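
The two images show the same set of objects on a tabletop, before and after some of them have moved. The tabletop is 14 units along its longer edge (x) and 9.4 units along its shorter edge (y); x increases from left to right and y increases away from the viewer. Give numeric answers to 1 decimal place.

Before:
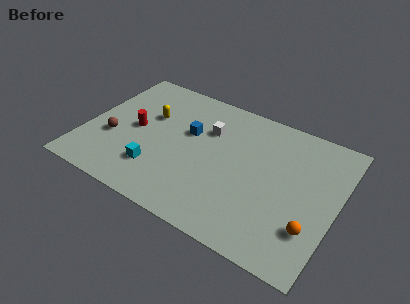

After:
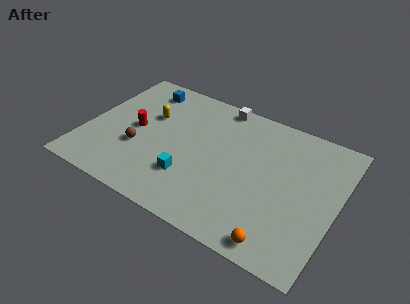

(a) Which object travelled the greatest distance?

the blue cube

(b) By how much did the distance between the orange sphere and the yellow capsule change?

-0.7

Before: roughly 10.2 units apart; after: 9.5. That's 0.7 units closer together.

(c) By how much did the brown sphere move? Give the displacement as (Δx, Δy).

(1.5, -0.1)

The brown sphere was at about (1.6, 3.5) and moved to about (3.1, 3.4).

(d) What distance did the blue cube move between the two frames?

3.7

From (5.6, 5.8) to (2.6, 7.9), the blue cube covered √(3.0² + 2.1²) ≈ 3.7 units.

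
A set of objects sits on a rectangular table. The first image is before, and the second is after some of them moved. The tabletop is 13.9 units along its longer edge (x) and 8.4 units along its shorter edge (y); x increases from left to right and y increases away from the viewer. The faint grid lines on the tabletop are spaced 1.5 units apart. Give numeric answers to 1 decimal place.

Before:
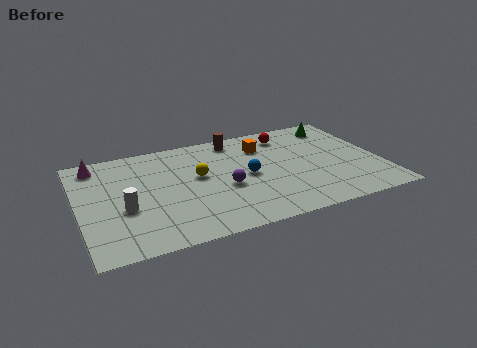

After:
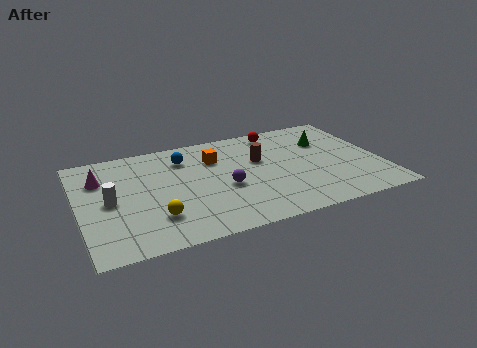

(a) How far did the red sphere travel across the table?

0.6

The red sphere moved from about (9.9, 6.9) to (9.5, 7.3), a distance of √(0.4² + 0.4²) ≈ 0.6.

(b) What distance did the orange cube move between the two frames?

2.3

The orange cube was near (8.7, 6.3) before and (6.4, 6.0) after, so it travelled √(2.3² + 0.3²) ≈ 2.3 units.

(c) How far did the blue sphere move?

3.6

The blue sphere was near (7.7, 4.1) before and (5.0, 6.5) after, so it travelled √(2.7² + 2.4²) ≈ 3.6 units.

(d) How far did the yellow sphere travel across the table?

3.4

The yellow sphere was near (5.5, 4.8) before and (3.3, 2.2) after, so it travelled √(2.2² + 2.6²) ≈ 3.4 units.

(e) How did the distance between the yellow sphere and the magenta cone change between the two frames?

-0.7

The distance was about 5.1 in the first image and 4.4 in the second, so they moved 0.7 units closer together.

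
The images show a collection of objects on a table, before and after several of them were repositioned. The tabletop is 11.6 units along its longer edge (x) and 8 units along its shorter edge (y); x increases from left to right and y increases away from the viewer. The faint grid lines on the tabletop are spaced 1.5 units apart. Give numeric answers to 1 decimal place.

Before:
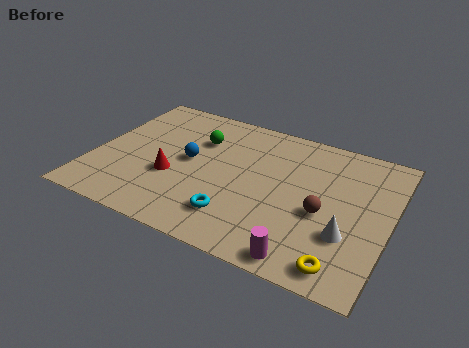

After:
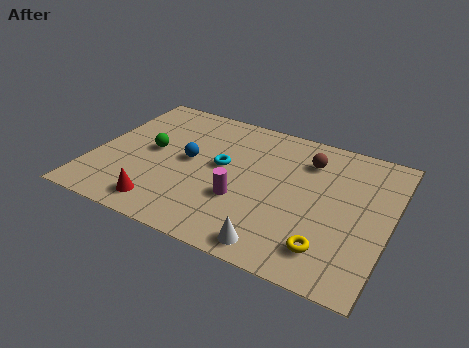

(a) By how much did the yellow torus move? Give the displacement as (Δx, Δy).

(-0.6, 0.6)

From the two frames, the yellow torus sits at roughly (10.1, 1.0) before and (9.5, 1.6) after.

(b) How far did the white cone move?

3.0

The white cone moved from about (10.1, 2.6) to (7.6, 0.9), a distance of √(2.5² + 1.7²) ≈ 3.0.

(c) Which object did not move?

the blue sphere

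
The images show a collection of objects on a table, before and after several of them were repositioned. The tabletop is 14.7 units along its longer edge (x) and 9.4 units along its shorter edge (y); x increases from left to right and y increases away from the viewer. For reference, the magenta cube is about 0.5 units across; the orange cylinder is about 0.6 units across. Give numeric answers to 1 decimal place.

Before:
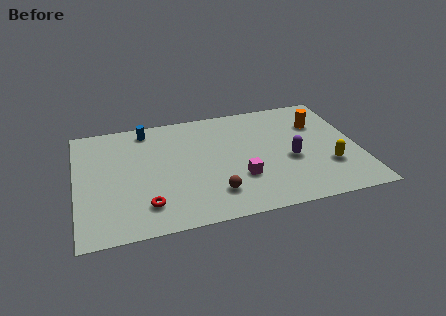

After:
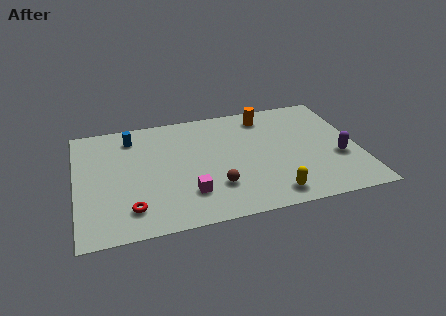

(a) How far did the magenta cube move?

2.8

The magenta cube was near (8.4, 3.0) before and (5.7, 2.4) after, so it travelled √(2.7² + 0.6²) ≈ 2.8 units.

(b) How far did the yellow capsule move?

3.5

The yellow capsule moved from about (13.0, 2.9) to (9.9, 1.3), a distance of √(3.1² + 1.6²) ≈ 3.5.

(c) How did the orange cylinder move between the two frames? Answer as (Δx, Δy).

(-2.7, 1.3)

From the two frames, the orange cylinder sits at roughly (12.8, 6.6) before and (10.1, 7.9) after.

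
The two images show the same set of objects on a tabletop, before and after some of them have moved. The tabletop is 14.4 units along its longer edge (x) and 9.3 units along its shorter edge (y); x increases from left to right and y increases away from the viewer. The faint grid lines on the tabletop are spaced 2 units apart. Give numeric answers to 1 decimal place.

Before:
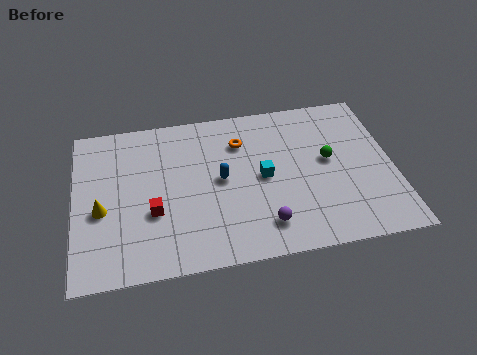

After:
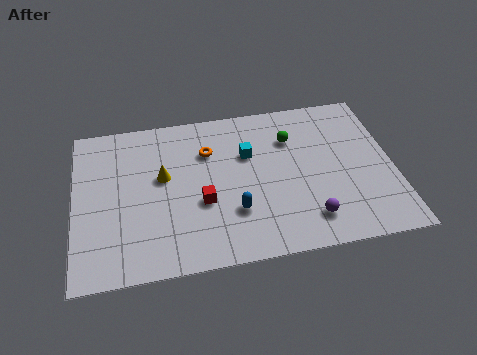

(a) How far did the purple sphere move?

2.0

The purple sphere was near (8.4, 1.8) before and (10.4, 1.8) after, so it travelled √(2.0² + 0.0²) ≈ 2.0 units.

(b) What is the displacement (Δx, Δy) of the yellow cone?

(2.8, 1.5)

The yellow cone started near (1.2, 3.9) and ended near (4.0, 5.4).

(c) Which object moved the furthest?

the yellow cone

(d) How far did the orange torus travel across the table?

1.5

The orange torus was near (7.6, 6.9) before and (6.1, 6.6) after, so it travelled √(1.5² + 0.3²) ≈ 1.5 units.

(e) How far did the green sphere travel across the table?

2.3

The green sphere was near (11.5, 5.1) before and (9.9, 6.7) after, so it travelled √(1.6² + 1.6²) ≈ 2.3 units.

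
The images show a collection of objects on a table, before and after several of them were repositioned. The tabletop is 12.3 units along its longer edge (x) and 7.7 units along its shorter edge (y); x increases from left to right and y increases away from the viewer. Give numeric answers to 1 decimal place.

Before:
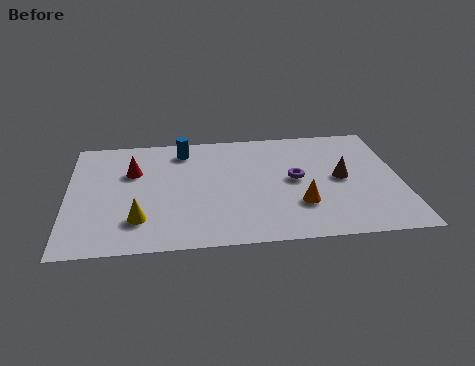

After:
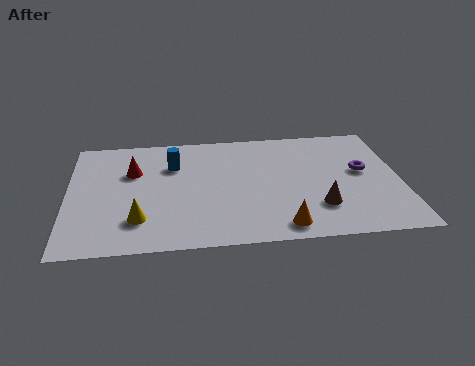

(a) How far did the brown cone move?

2.0

The brown cone moved from about (10.1, 3.9) to (9.2, 2.1), a distance of √(0.9² + 1.8²) ≈ 2.0.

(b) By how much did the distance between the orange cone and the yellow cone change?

-0.6

Before: roughly 5.9 units apart; after: 5.3. That's 0.6 units closer together.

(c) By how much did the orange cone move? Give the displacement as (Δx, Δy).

(-0.7, -1.3)

The orange cone started near (8.5, 2.3) and ended near (7.8, 1.0).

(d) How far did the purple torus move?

2.5

The purple torus moved from about (8.4, 4.0) to (10.9, 4.3), a distance of √(2.5² + 0.3²) ≈ 2.5.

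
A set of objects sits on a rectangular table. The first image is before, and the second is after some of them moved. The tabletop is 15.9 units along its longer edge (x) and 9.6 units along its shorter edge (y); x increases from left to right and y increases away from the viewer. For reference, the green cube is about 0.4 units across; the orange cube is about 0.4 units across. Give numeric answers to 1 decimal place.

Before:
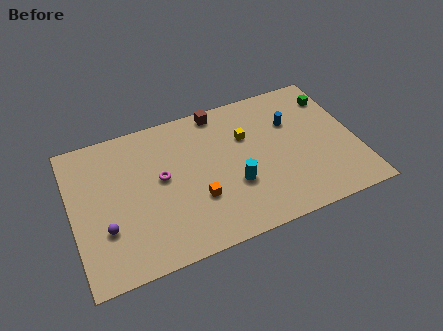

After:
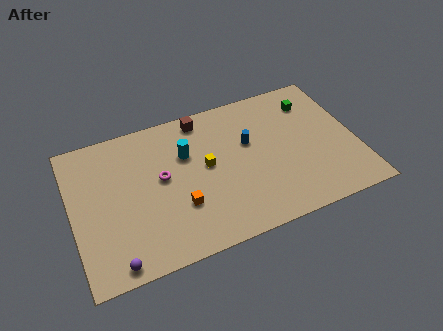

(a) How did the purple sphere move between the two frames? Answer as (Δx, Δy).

(0.3, -2.2)

From the two frames, the purple sphere sits at roughly (1.7, 3.1) before and (2.0, 0.9) after.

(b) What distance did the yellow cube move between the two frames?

2.7

From (9.9, 6.4) to (7.5, 5.2), the yellow cube covered √(2.4² + 1.2²) ≈ 2.7 units.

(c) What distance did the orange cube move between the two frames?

1.0

The orange cube moved from about (6.8, 3.2) to (5.8, 3.1), a distance of √(1.0² + 0.1²) ≈ 1.0.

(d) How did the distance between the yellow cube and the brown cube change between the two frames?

+0.7

They were about 2.6 units apart before and 3.3 after — 0.7 units further apart.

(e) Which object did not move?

the magenta torus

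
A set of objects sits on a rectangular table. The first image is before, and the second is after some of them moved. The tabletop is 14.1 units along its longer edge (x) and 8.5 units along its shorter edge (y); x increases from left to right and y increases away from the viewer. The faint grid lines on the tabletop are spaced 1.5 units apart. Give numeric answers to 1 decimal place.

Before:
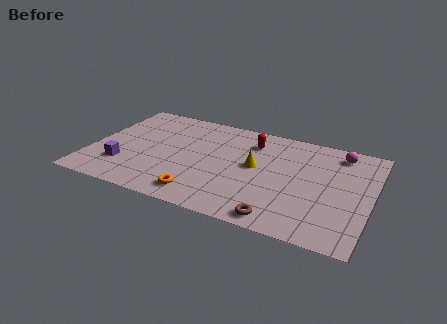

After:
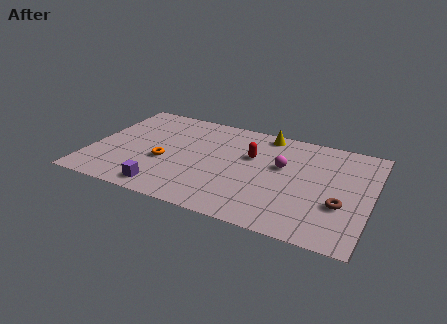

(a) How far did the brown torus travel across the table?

3.5

The brown torus was near (9.9, 0.9) before and (12.7, 3.0) after, so it travelled √(2.8² + 2.1²) ≈ 3.5 units.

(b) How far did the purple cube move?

2.6

The purple cube was near (1.8, 2.3) before and (4.1, 1.1) after, so it travelled √(2.3² + 1.2²) ≈ 2.6 units.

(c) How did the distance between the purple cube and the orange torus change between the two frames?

-1.9

The distance was about 4.2 in the first image and 2.3 in the second, so they moved 1.9 units closer together.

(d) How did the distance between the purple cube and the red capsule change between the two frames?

-1.7

Before: roughly 7.5 units apart; after: 5.8. That's 1.7 units closer together.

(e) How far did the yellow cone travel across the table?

3.0

From (8.3, 4.6) to (8.5, 7.6), the yellow cone covered √(0.2² + 3.0²) ≈ 3.0 units.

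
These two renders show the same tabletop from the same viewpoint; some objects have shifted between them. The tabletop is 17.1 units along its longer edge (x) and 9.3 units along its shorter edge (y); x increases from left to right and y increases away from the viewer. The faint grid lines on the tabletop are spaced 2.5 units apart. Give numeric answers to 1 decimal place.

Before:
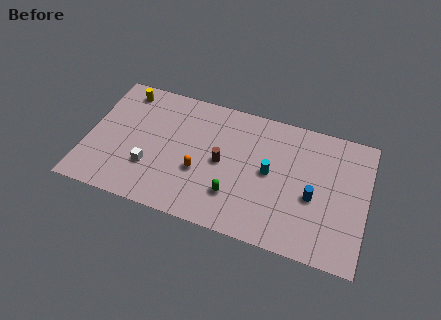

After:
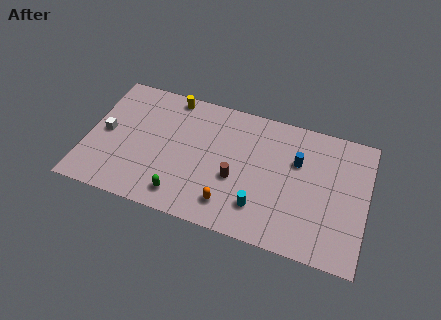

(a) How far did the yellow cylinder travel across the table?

2.9

From (1.9, 8.0) to (4.8, 8.4), the yellow cylinder covered √(2.9² + 0.4²) ≈ 2.9 units.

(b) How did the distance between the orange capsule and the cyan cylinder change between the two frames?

-2.6

They were about 4.4 units apart before and 1.8 after — 2.6 units closer together.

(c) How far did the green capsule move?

3.3

The green capsule was near (9.2, 2.5) before and (6.1, 1.5) after, so it travelled √(3.1² + 1.0²) ≈ 3.3 units.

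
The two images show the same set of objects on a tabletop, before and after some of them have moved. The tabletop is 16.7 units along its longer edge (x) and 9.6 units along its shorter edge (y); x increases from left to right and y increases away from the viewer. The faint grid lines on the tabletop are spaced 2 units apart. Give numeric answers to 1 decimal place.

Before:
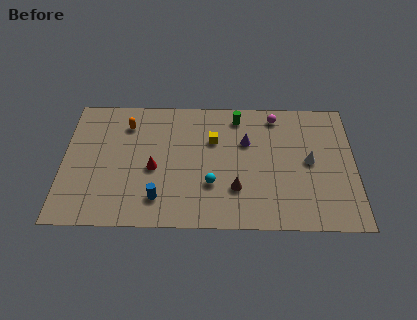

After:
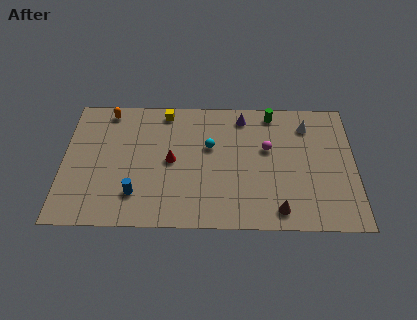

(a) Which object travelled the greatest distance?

the yellow cube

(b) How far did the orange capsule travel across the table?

1.5

From (3.6, 7.5) to (2.5, 8.5), the orange capsule covered √(1.1² + 1.0²) ≈ 1.5 units.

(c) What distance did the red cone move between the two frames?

1.2

From (5.2, 4.2) to (6.2, 4.8), the red cone covered √(1.0² + 0.6²) ≈ 1.2 units.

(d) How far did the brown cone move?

2.8

From (9.9, 2.8) to (12.3, 1.3), the brown cone covered √(2.4² + 1.5²) ≈ 2.8 units.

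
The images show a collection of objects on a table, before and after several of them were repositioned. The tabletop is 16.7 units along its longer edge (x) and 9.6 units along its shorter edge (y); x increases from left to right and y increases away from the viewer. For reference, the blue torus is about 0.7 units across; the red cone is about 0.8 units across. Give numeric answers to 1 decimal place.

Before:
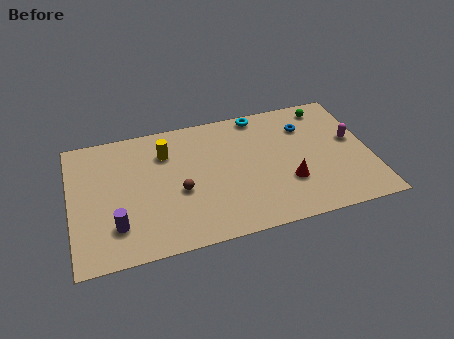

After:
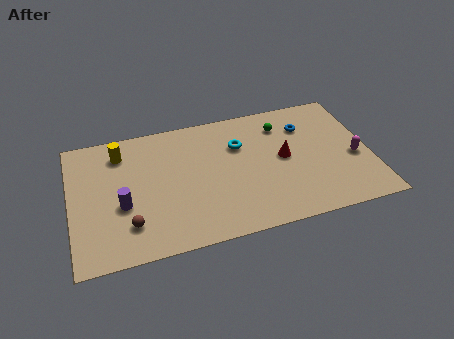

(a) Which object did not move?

the blue torus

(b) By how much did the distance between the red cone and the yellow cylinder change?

+1.7

The distance was about 7.7 in the first image and 9.4 in the second, so they moved 1.7 units further apart.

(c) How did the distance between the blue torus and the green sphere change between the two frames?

-0.4

Before: roughly 1.8 units apart; after: 1.4. That's 0.4 units closer together.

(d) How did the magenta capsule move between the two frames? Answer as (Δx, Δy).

(0.0, -1.4)

The magenta capsule started near (15.8, 5.4) and ended near (15.8, 4.0).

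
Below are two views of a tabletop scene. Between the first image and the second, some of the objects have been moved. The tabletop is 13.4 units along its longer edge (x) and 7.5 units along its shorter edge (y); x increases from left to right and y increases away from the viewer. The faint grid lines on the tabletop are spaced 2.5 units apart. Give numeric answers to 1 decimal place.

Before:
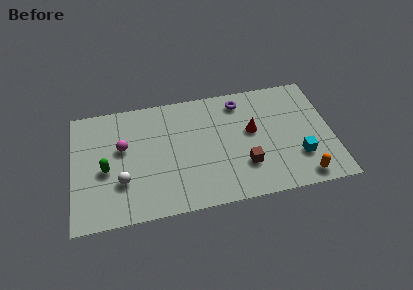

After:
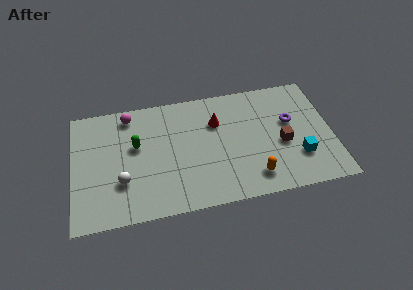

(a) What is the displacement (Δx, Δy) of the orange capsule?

(-2.5, 0.5)

The orange capsule was at about (11.7, 0.9) and moved to about (9.2, 1.4).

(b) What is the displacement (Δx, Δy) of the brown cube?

(2.0, 1.0)

The brown cube started near (8.8, 2.2) and ended near (10.8, 3.2).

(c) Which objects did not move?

the cyan cube and the white sphere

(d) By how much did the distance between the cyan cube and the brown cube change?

-1.5

They were about 2.8 units apart before and 1.3 after — 1.5 units closer together.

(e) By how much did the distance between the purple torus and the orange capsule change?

-2.4

The distance was about 6.1 in the first image and 3.7 in the second, so they moved 2.4 units closer together.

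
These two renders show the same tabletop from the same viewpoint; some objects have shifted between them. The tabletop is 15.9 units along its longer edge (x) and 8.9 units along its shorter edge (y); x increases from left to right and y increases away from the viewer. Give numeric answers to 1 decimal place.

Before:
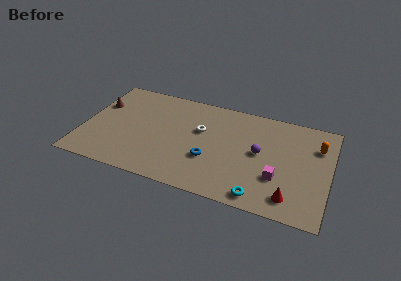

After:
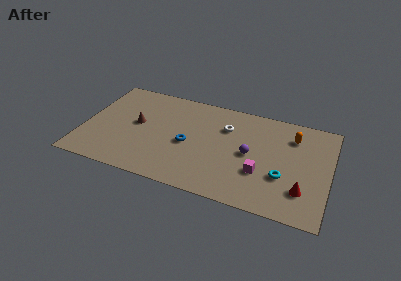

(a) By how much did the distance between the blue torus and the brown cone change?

-4.5

They were about 8.0 units apart before and 3.5 after — 4.5 units closer together.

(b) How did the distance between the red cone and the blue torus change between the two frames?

+2.2

They were about 5.5 units apart before and 7.7 after — 2.2 units further apart.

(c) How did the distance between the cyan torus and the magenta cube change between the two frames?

-0.7

They were about 2.1 units apart before and 1.4 after — 0.7 units closer together.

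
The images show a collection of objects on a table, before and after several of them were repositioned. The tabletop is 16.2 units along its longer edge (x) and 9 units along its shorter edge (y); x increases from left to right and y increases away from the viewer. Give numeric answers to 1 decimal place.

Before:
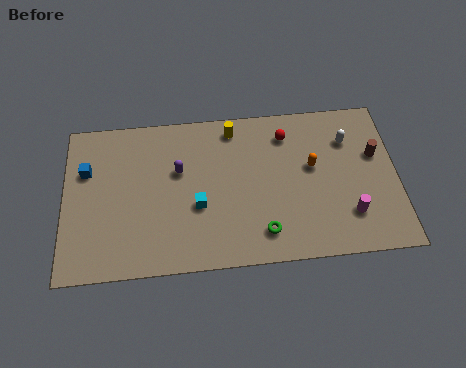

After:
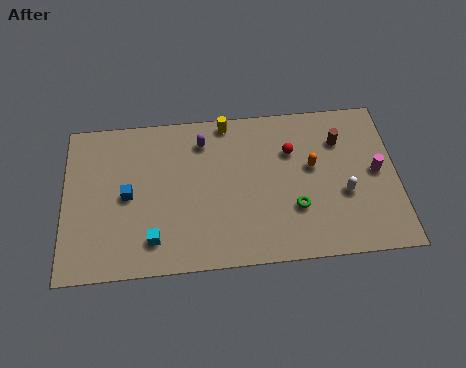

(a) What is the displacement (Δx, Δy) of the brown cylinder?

(-1.7, 1.0)

From the two frames, the brown cylinder sits at roughly (15.2, 5.6) before and (13.5, 6.6) after.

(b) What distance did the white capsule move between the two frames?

3.1

The white capsule moved from about (13.9, 6.6) to (13.6, 3.5), a distance of √(0.3² + 3.1²) ≈ 3.1.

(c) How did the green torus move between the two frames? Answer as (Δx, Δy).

(1.6, 1.2)

The green torus was at about (9.6, 1.7) and moved to about (11.2, 2.9).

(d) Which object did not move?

the orange capsule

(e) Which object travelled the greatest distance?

the white capsule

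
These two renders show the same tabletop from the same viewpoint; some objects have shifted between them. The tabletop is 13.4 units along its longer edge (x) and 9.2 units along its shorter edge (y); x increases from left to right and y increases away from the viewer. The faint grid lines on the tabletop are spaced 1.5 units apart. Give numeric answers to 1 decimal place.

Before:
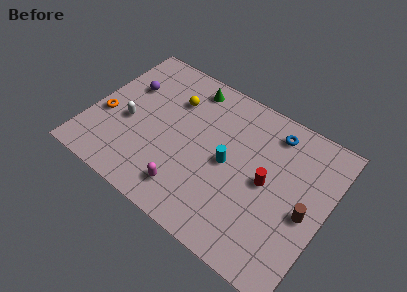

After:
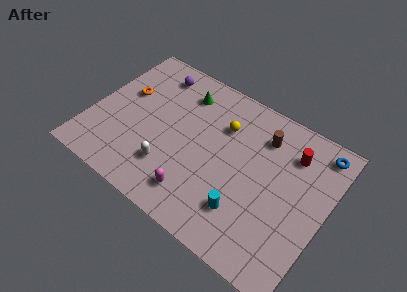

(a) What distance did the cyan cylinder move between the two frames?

2.6

The cyan cylinder moved from about (7.9, 4.5) to (9.3, 2.3), a distance of √(1.4² + 2.2²) ≈ 2.6.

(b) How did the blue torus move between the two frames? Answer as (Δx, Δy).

(2.6, 0.3)

The blue torus was at about (9.9, 7.7) and moved to about (12.5, 8.0).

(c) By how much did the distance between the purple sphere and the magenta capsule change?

+0.8

They were about 6.2 units apart before and 7.0 after — 0.8 units further apart.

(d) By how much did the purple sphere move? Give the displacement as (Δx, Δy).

(1.2, 1.6)

The purple sphere was at about (1.7, 6.1) and moved to about (2.9, 7.7).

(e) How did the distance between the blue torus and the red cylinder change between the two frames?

-1.4

The distance was about 3.1 in the first image and 1.7 in the second, so they moved 1.4 units closer together.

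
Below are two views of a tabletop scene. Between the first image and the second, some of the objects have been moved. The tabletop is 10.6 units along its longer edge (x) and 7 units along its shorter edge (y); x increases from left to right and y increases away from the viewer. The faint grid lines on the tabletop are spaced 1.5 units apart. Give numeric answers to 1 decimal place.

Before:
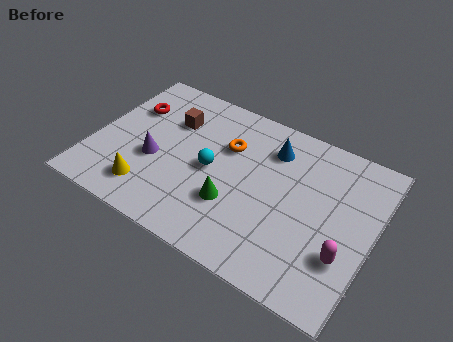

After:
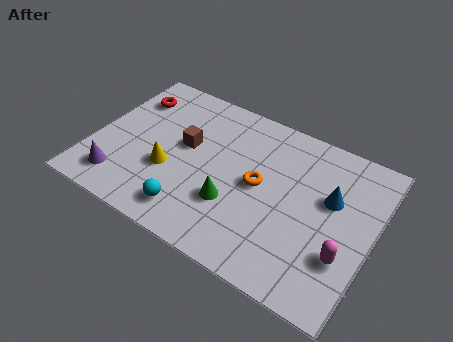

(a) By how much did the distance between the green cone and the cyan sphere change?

+0.3

Before: roughly 1.5 units apart; after: 1.8. That's 0.3 units further apart.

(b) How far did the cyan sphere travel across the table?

2.2

From (4.5, 3.4) to (4.1, 1.2), the cyan sphere covered √(0.4² + 2.2²) ≈ 2.2 units.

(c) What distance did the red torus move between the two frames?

0.5

From (1.1, 4.8) to (1.0, 5.3), the red torus covered √(0.1² + 0.5²) ≈ 0.5 units.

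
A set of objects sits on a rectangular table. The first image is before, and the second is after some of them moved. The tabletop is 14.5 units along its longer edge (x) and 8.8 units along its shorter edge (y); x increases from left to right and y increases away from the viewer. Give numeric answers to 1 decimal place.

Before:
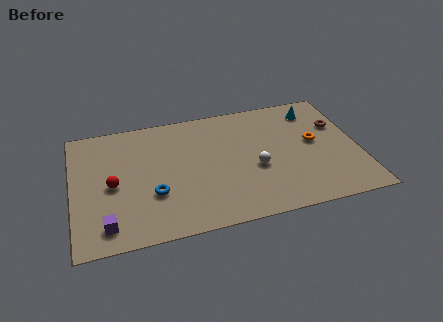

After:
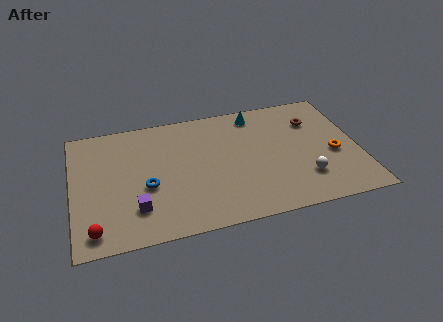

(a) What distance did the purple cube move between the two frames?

1.7

From (1.6, 1.4) to (3.1, 2.2), the purple cube covered √(1.5² + 0.8²) ≈ 1.7 units.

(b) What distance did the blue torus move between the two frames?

0.7

The blue torus was near (4.0, 3.0) before and (3.7, 3.6) after, so it travelled √(0.3² + 0.6²) ≈ 0.7 units.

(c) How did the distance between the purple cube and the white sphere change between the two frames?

+0.6

The distance was about 7.9 in the first image and 8.5 in the second, so they moved 0.6 units further apart.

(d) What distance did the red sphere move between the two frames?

3.1

The red sphere moved from about (2.0, 4.1) to (1.0, 1.2), a distance of √(1.0² + 2.9²) ≈ 3.1.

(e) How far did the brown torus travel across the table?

1.3

The brown torus was near (13.6, 5.8) before and (12.4, 6.4) after, so it travelled √(1.2² + 0.6²) ≈ 1.3 units.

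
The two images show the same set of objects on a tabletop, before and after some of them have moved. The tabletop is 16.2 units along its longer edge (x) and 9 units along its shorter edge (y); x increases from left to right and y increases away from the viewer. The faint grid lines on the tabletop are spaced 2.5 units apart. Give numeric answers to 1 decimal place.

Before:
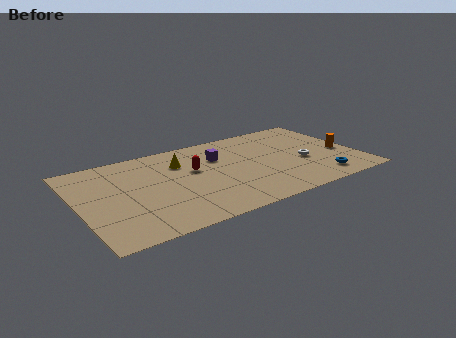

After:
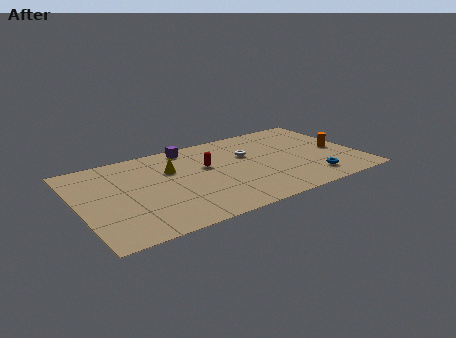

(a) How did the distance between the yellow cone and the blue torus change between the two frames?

-0.3

Before: roughly 9.0 units apart; after: 8.7. That's 0.3 units closer together.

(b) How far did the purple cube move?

2.3

The purple cube moved from about (8.3, 6.2) to (6.8, 8.0), a distance of √(1.5² + 1.8²) ≈ 2.3.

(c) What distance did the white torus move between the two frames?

3.7

From (13.0, 3.7) to (10.0, 5.8), the white torus covered √(3.0² + 2.1²) ≈ 3.7 units.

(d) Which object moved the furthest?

the white torus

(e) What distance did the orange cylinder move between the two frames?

0.5

The orange cylinder moved from about (15.4, 3.8) to (15.1, 4.2), a distance of √(0.3² + 0.4²) ≈ 0.5.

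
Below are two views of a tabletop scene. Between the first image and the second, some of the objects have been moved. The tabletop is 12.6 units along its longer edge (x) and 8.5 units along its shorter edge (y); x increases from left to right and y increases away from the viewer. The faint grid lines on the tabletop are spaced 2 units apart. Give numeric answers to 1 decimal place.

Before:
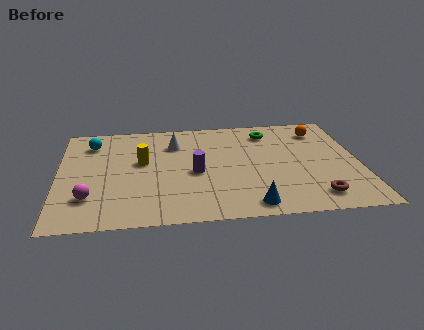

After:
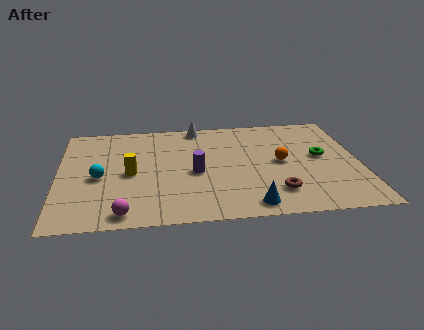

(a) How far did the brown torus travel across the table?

1.7

The brown torus was near (10.6, 1.4) before and (9.0, 1.9) after, so it travelled √(1.6² + 0.5²) ≈ 1.7 units.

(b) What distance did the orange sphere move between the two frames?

3.1

From (11.1, 6.8) to (9.3, 4.3), the orange sphere covered √(1.8² + 2.5²) ≈ 3.1 units.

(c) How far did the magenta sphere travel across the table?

1.9

The magenta sphere was near (1.3, 2.2) before and (2.7, 0.9) after, so it travelled √(1.4² + 1.3²) ≈ 1.9 units.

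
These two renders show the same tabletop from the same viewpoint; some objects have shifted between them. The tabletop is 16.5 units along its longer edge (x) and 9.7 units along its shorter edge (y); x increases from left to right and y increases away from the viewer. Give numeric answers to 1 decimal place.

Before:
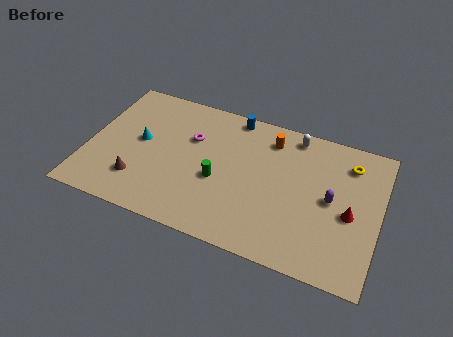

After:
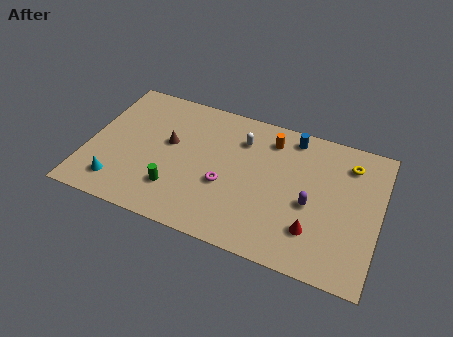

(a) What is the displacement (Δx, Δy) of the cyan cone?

(-0.9, -3.4)

The cyan cone started near (2.9, 5.2) and ended near (2.0, 1.8).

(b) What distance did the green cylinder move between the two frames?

2.7

The green cylinder was near (7.5, 4.0) before and (5.2, 2.5) after, so it travelled √(2.3² + 1.5²) ≈ 2.7 units.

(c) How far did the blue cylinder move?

3.4

From (7.9, 8.8) to (11.3, 8.5), the blue cylinder covered √(3.4² + 0.3²) ≈ 3.4 units.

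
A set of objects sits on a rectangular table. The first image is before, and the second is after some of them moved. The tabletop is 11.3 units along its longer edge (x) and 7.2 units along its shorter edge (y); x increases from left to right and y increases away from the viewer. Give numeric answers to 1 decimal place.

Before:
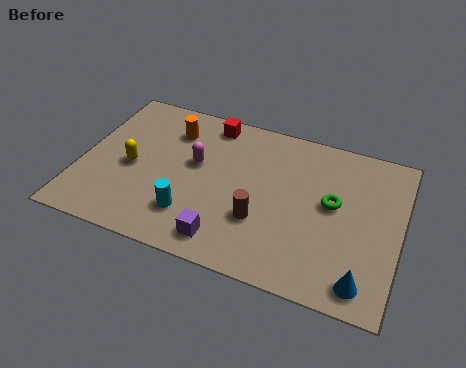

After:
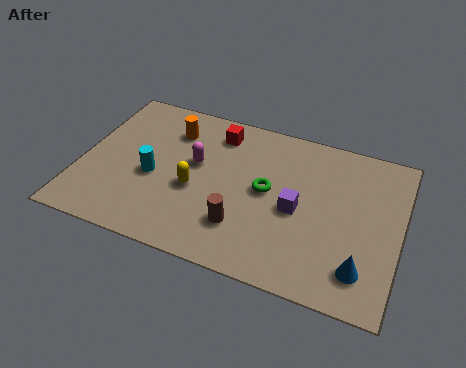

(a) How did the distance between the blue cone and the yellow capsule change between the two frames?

-2.5

The distance was about 8.7 in the first image and 6.2 in the second, so they moved 2.5 units closer together.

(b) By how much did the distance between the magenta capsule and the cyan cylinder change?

-0.6

The distance was about 2.4 in the first image and 1.8 in the second, so they moved 0.6 units closer together.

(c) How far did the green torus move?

2.3

The green torus moved from about (8.9, 4.0) to (6.6, 3.8), a distance of √(2.3² + 0.2²) ≈ 2.3.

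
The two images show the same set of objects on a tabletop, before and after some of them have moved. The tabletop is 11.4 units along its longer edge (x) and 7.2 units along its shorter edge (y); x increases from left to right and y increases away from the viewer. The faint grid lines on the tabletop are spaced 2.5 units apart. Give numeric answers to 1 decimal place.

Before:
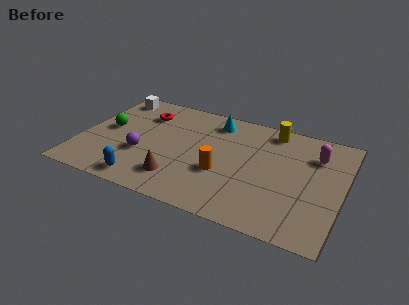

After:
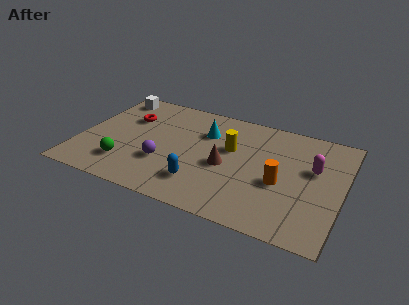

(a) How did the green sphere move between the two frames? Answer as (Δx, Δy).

(1.1, -2.1)

The green sphere started near (1.1, 3.8) and ended near (2.2, 1.7).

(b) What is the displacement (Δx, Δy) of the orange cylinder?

(2.5, 0.3)

The orange cylinder started near (6.3, 2.7) and ended near (8.8, 3.0).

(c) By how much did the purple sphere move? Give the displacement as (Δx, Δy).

(1.0, -0.2)

The purple sphere started near (2.8, 2.6) and ended near (3.8, 2.4).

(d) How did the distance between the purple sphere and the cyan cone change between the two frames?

-1.3

The distance was about 4.4 in the first image and 3.1 in the second, so they moved 1.3 units closer together.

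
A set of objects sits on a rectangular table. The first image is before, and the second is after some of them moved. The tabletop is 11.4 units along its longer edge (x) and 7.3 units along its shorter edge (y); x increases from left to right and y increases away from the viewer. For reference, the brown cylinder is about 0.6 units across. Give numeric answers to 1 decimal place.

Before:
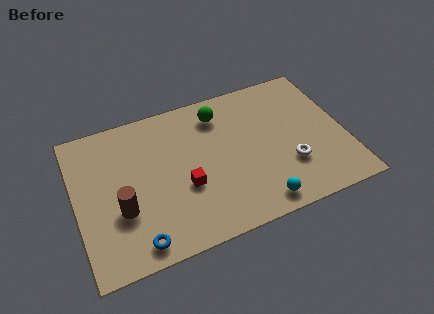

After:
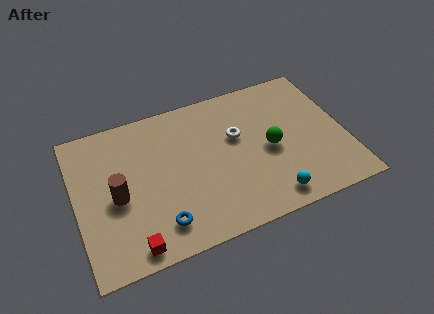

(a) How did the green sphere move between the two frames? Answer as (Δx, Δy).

(1.9, -2.5)

The green sphere was at about (6.3, 5.9) and moved to about (8.2, 3.4).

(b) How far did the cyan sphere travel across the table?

0.5

From (7.4, 0.9) to (7.9, 1.0), the cyan sphere covered √(0.5² + 0.1²) ≈ 0.5 units.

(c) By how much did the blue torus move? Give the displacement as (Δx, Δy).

(1.0, 0.5)

From the two frames, the blue torus sits at roughly (2.3, 0.9) before and (3.3, 1.4) after.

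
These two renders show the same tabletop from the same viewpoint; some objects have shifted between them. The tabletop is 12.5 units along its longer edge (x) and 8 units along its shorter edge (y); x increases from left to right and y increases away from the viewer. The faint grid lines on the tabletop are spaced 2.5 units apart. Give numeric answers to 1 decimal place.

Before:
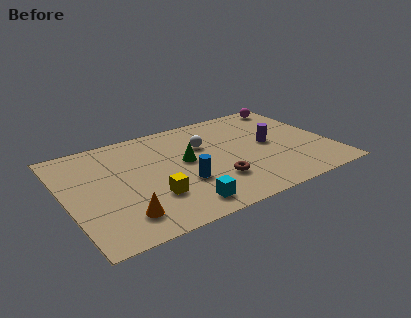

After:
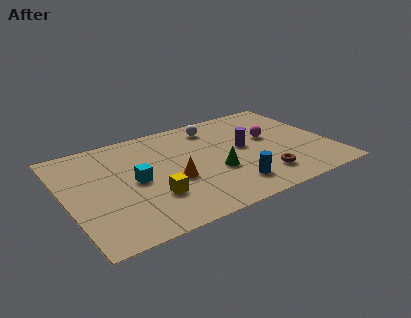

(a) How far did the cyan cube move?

3.2

From (5.0, 1.2) to (3.2, 3.9), the cyan cube covered √(1.8² + 2.7²) ≈ 3.2 units.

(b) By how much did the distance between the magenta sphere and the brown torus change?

-3.6

They were about 6.6 units apart before and 3.0 after — 3.6 units closer together.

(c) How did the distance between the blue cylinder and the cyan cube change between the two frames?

+3.2

Before: roughly 1.6 units apart; after: 4.8. That's 3.2 units further apart.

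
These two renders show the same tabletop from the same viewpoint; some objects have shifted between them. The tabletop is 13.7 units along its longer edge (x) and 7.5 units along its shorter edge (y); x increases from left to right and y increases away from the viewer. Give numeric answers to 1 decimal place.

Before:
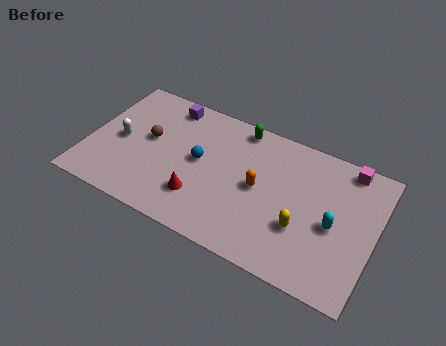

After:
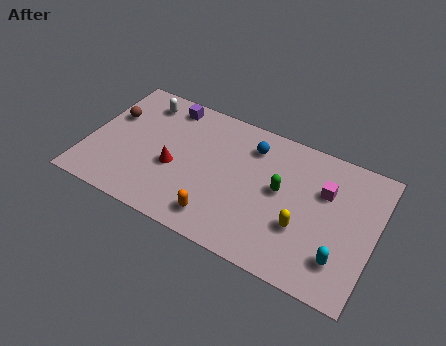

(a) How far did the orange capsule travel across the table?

3.0

The orange capsule was near (8.2, 3.8) before and (6.6, 1.3) after, so it travelled √(1.6² + 2.5²) ≈ 3.0 units.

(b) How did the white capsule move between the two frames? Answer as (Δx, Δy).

(0.7, 2.6)

From the two frames, the white capsule sits at roughly (1.5, 3.6) before and (2.2, 6.2) after.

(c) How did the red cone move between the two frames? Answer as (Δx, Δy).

(-1.4, 1.1)

From the two frames, the red cone sits at roughly (5.6, 2.0) before and (4.2, 3.1) after.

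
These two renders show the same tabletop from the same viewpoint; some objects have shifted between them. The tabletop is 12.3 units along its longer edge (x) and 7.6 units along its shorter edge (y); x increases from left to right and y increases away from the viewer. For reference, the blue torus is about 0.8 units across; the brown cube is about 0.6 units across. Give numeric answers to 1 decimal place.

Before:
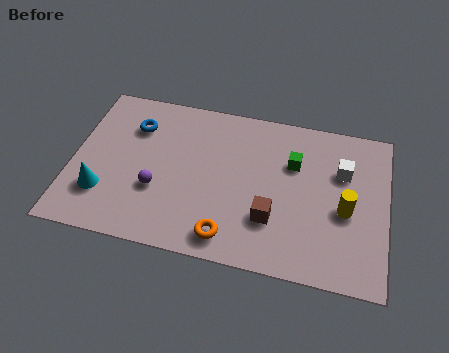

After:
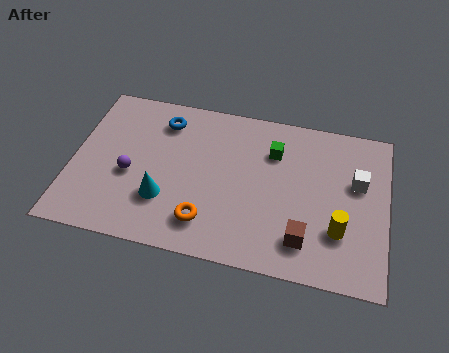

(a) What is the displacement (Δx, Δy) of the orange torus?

(-0.9, 0.5)

The orange torus started near (6.3, 1.1) and ended near (5.4, 1.6).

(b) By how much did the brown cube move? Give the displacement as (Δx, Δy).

(1.3, -0.7)

The brown cube started near (7.9, 2.3) and ended near (9.2, 1.6).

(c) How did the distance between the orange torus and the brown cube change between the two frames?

+1.8

They were about 2.0 units apart before and 3.8 after — 1.8 units further apart.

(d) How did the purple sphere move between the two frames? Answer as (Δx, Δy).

(-1.1, 0.5)

The purple sphere was at about (3.4, 2.7) and moved to about (2.3, 3.2).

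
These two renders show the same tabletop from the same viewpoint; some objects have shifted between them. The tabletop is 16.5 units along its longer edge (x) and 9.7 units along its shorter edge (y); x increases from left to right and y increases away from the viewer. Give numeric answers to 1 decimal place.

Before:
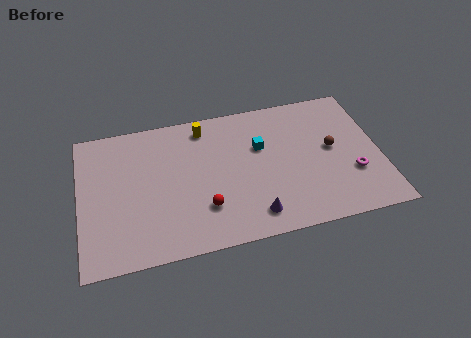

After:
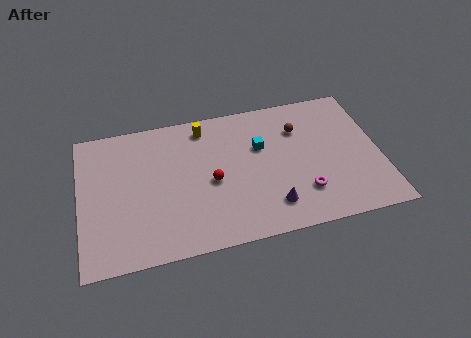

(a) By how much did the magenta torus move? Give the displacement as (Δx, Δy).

(-2.8, -0.7)

The magenta torus was at about (14.9, 3.2) and moved to about (12.1, 2.5).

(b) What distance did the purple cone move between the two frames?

1.1

The purple cone moved from about (9.3, 1.6) to (10.3, 2.0), a distance of √(1.0² + 0.4²) ≈ 1.1.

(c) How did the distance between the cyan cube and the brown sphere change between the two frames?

-1.7

Before: roughly 4.0 units apart; after: 2.3. That's 1.7 units closer together.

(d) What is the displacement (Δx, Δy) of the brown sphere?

(-1.7, 1.8)

From the two frames, the brown sphere sits at roughly (13.9, 5.2) before and (12.2, 7.0) after.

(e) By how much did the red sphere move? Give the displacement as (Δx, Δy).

(0.5, 1.7)

The red sphere started near (6.7, 2.7) and ended near (7.2, 4.4).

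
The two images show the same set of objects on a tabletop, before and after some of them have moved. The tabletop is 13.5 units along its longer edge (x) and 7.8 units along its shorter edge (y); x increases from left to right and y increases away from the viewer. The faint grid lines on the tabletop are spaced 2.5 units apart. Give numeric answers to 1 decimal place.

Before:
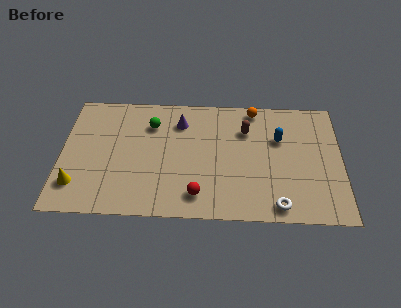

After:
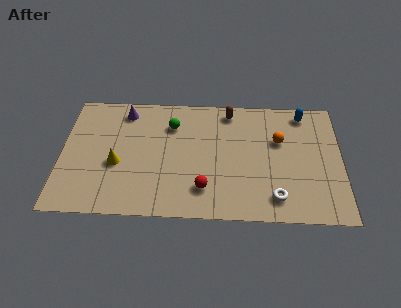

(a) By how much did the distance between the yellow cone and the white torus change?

-1.8

They were about 9.6 units apart before and 7.8 after — 1.8 units closer together.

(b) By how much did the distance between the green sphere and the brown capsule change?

-1.6

Before: roughly 4.6 units apart; after: 3.0. That's 1.6 units closer together.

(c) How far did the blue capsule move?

2.1

The blue capsule was near (10.5, 5.1) before and (11.7, 6.8) after, so it travelled √(1.2² + 1.7²) ≈ 2.1 units.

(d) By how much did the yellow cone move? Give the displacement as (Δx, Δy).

(1.9, 1.4)

The yellow cone was at about (0.8, 1.8) and moved to about (2.7, 3.2).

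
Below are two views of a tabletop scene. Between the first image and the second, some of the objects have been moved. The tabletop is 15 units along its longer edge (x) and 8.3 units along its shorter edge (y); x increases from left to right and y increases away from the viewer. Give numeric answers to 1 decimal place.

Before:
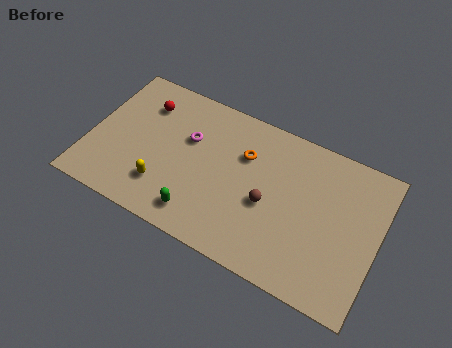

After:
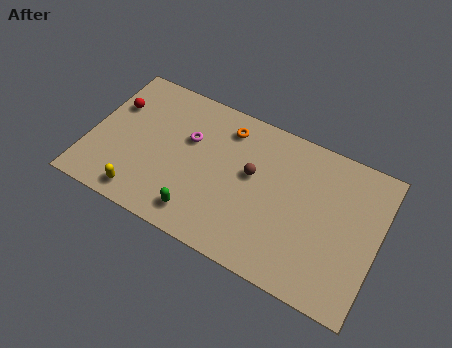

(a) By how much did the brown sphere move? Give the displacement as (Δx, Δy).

(-1.0, 1.2)

The brown sphere started near (9.4, 3.6) and ended near (8.4, 4.8).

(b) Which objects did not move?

the green capsule and the magenta torus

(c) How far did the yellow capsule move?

1.4

The yellow capsule was near (4.1, 2.1) before and (3.1, 1.1) after, so it travelled √(1.0² + 1.0²) ≈ 1.4 units.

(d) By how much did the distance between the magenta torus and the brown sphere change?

-1.3

They were about 4.7 units apart before and 3.4 after — 1.3 units closer together.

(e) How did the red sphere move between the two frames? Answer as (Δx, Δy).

(-1.5, -0.7)

The red sphere started near (2.5, 6.3) and ended near (1.0, 5.6).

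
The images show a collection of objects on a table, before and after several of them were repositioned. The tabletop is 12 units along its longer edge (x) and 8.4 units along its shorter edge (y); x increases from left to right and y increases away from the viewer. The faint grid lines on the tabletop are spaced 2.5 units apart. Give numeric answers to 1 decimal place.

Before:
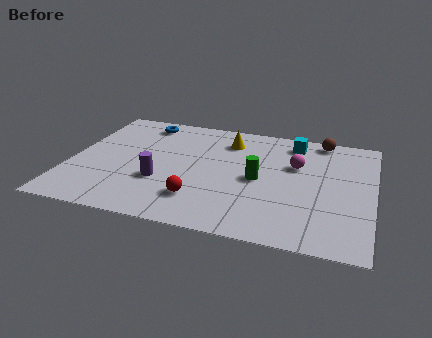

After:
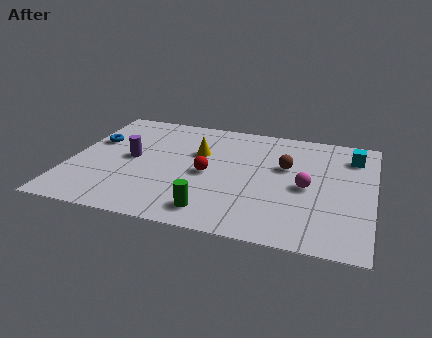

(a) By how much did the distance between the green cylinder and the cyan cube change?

+4.1

They were about 3.3 units apart before and 7.4 after — 4.1 units further apart.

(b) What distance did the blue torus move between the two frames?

2.6

The blue torus was near (2.6, 7.2) before and (0.8, 5.3) after, so it travelled √(1.8² + 1.9²) ≈ 2.6 units.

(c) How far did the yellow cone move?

1.6

From (6.1, 6.6) to (5.0, 5.4), the yellow cone covered √(1.1² + 1.2²) ≈ 1.6 units.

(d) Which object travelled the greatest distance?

the green cylinder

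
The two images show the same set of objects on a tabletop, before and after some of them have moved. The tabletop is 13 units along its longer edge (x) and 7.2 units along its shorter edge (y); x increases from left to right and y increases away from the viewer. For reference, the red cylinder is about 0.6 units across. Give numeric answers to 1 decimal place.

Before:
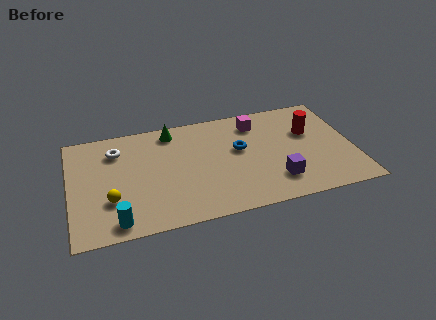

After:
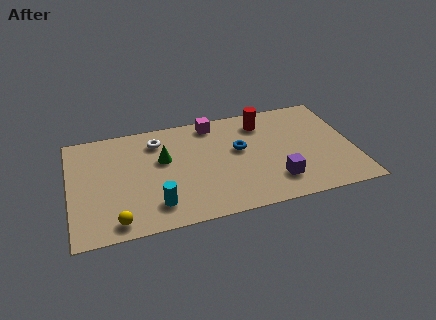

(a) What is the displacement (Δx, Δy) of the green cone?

(-0.5, -1.8)

The green cone started near (4.8, 6.2) and ended near (4.3, 4.4).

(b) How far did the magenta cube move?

2.1

From (8.7, 5.8) to (6.7, 6.3), the magenta cube covered √(2.0² + 0.5²) ≈ 2.1 units.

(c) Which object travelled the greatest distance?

the red cylinder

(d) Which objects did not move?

the blue torus and the purple cube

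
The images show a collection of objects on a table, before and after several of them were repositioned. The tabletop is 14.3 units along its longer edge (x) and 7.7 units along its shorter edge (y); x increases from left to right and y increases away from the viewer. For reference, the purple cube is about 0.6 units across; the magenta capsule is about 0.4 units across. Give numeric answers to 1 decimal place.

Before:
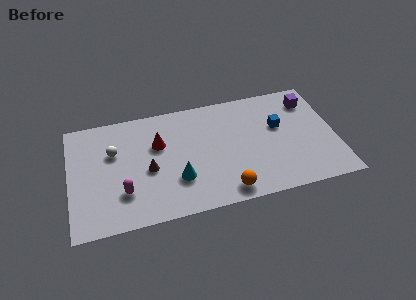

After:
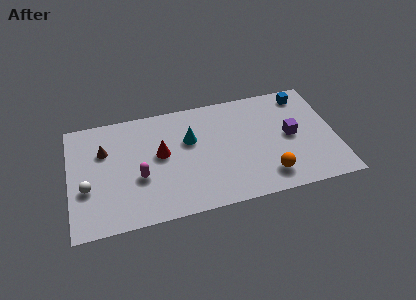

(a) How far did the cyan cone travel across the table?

2.6

The cyan cone was near (5.7, 2.4) before and (6.5, 4.9) after, so it travelled √(0.8² + 2.5²) ≈ 2.6 units.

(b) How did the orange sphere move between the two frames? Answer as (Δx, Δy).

(2.3, 0.5)

The orange sphere was at about (8.2, 1.0) and moved to about (10.5, 1.5).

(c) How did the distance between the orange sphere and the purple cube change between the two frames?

-4.3

They were about 7.1 units apart before and 2.8 after — 4.3 units closer together.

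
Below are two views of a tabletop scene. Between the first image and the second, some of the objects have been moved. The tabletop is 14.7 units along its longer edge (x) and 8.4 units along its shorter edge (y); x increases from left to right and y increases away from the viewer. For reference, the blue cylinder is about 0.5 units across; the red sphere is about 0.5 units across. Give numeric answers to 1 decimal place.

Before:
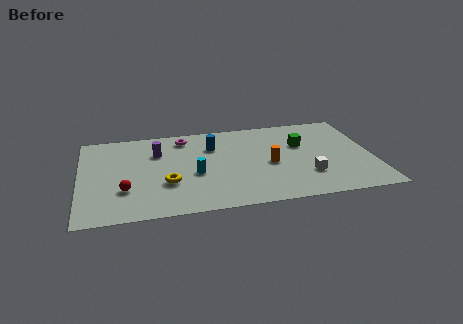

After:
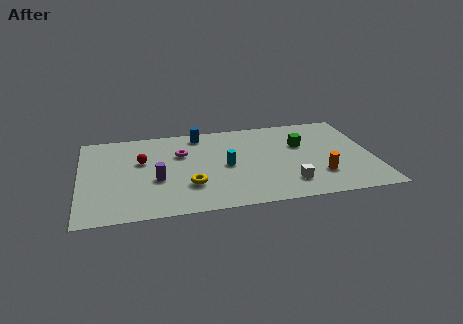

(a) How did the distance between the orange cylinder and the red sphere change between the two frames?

+1.9

They were about 7.4 units apart before and 9.3 after — 1.9 units further apart.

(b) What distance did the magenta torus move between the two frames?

1.5

The magenta torus was near (5.3, 7.1) before and (5.1, 5.6) after, so it travelled √(0.2² + 1.5²) ≈ 1.5 units.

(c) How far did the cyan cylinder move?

1.7

The cyan cylinder moved from about (5.7, 3.5) to (7.3, 4.0), a distance of √(1.6² + 0.5²) ≈ 1.7.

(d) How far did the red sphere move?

2.8

From (2.2, 2.6) to (3.1, 5.2), the red sphere covered √(0.9² + 2.6²) ≈ 2.8 units.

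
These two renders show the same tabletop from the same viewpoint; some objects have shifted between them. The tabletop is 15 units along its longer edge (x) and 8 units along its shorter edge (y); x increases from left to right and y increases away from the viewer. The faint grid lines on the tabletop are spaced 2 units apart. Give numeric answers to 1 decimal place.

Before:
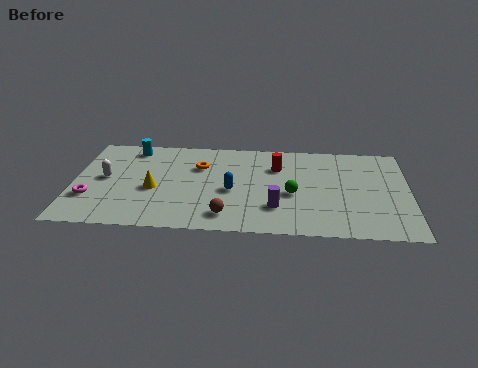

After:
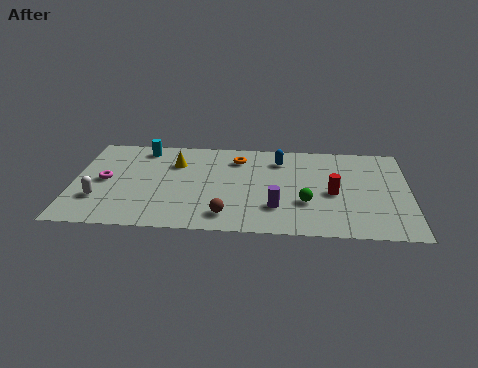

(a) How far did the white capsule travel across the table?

1.8

From (1.4, 4.2) to (1.2, 2.4), the white capsule covered √(0.2² + 1.8²) ≈ 1.8 units.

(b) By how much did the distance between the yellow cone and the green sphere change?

+0.4

They were about 6.2 units apart before and 6.6 after — 0.4 units further apart.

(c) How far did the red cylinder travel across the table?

3.3

The red cylinder was near (9.1, 5.7) before and (11.6, 3.6) after, so it travelled √(2.5² + 2.1²) ≈ 3.3 units.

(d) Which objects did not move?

the brown sphere and the purple cylinder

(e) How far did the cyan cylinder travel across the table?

0.5

From (2.5, 6.9) to (3.0, 6.9), the cyan cylinder covered √(0.5² + 0.0²) ≈ 0.5 units.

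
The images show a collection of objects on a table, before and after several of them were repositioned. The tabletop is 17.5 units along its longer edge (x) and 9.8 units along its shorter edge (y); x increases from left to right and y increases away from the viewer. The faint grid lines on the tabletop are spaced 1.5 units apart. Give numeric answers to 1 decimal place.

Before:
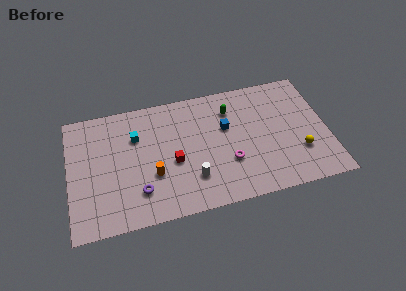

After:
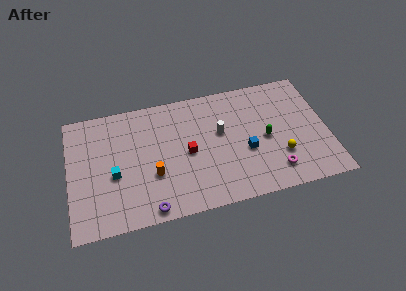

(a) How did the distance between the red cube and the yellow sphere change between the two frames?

-2.2

They were about 8.6 units apart before and 6.4 after — 2.2 units closer together.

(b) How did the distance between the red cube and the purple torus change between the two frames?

+1.7

Before: roughly 3.0 units apart; after: 4.7. That's 1.7 units further apart.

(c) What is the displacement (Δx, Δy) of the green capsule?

(2.2, -2.9)

The green capsule started near (11.1, 7.5) and ended near (13.3, 4.6).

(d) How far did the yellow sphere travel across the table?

1.3

The yellow sphere moved from about (15.5, 3.0) to (14.2, 3.0), a distance of √(1.3² + 0.0²) ≈ 1.3.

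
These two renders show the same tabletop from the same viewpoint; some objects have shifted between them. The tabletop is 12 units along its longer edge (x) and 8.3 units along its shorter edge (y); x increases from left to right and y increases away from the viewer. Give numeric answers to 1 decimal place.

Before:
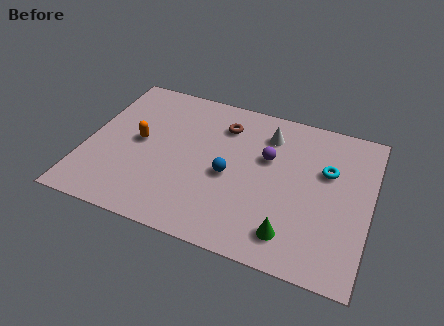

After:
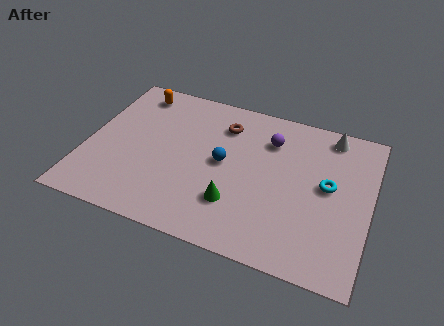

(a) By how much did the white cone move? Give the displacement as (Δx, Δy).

(2.6, 0.8)

The white cone started near (7.5, 6.5) and ended near (10.1, 7.3).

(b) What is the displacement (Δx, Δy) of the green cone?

(-2.4, 0.8)

The green cone started near (8.9, 1.5) and ended near (6.5, 2.3).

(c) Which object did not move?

the brown torus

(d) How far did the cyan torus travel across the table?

0.8

From (10.1, 5.3) to (10.2, 4.5), the cyan torus covered √(0.1² + 0.8²) ≈ 0.8 units.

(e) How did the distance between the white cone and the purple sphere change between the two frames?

+1.4

The distance was about 1.3 in the first image and 2.7 in the second, so they moved 1.4 units further apart.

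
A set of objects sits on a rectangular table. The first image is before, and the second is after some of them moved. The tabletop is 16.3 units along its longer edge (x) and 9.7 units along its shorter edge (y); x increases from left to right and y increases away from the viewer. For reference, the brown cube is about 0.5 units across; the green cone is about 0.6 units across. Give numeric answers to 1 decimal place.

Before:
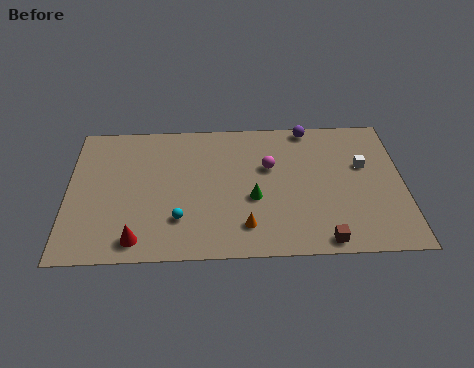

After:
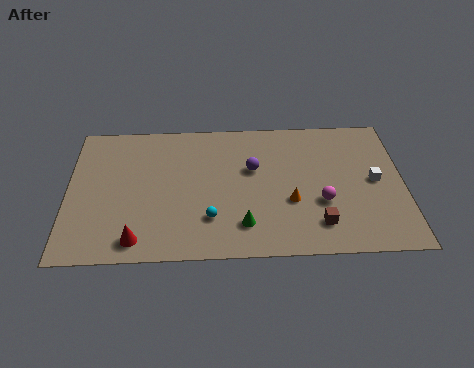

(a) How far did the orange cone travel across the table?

2.7

The orange cone was near (8.6, 2.0) before and (10.8, 3.6) after, so it travelled √(2.2² + 1.6²) ≈ 2.7 units.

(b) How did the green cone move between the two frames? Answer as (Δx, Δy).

(-0.5, -1.8)

The green cone started near (9.0, 3.9) and ended near (8.5, 2.1).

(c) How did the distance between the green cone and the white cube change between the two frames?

+1.2

They were about 5.8 units apart before and 7.0 after — 1.2 units further apart.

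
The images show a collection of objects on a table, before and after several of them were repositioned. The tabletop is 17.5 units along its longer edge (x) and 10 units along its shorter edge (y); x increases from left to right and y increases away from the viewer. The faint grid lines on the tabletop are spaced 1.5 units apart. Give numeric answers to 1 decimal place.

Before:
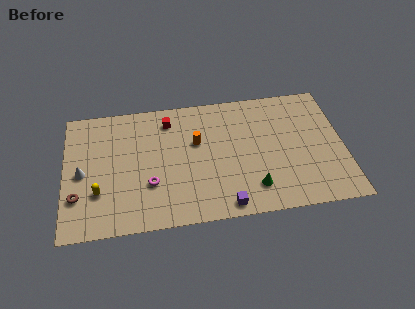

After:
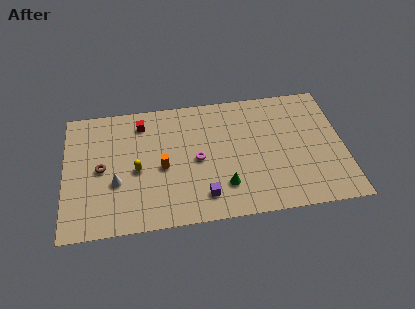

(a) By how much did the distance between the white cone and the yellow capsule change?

-0.4

The distance was about 1.9 in the first image and 1.5 in the second, so they moved 0.4 units closer together.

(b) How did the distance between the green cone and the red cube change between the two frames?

-0.4

Before: roughly 8.0 units apart; after: 7.6. That's 0.4 units closer together.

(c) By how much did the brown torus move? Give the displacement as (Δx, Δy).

(1.5, 2.0)

The brown torus was at about (0.8, 2.9) and moved to about (2.3, 4.9).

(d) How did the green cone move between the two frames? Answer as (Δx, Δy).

(-1.8, 0.4)

From the two frames, the green cone sits at roughly (11.7, 2.1) before and (9.9, 2.5) after.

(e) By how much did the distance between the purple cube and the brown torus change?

-2.3

The distance was about 9.3 in the first image and 7.0 in the second, so they moved 2.3 units closer together.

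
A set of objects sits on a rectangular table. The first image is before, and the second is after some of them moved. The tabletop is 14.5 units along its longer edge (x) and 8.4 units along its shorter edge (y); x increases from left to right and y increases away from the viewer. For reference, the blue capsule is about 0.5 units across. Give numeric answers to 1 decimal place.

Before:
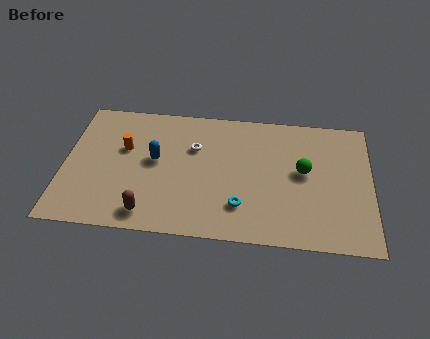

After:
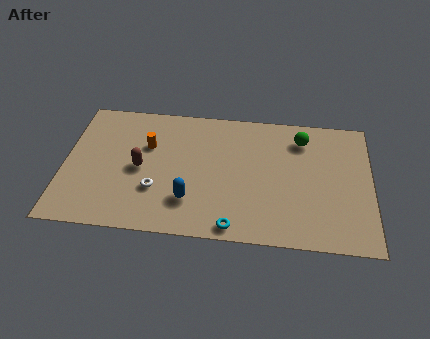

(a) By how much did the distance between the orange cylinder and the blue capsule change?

+2.3

The distance was about 1.6 in the first image and 3.9 in the second, so they moved 2.3 units further apart.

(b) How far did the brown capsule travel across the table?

2.8

From (4.1, 1.2) to (3.6, 4.0), the brown capsule covered √(0.5² + 2.8²) ≈ 2.8 units.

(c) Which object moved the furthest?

the white torus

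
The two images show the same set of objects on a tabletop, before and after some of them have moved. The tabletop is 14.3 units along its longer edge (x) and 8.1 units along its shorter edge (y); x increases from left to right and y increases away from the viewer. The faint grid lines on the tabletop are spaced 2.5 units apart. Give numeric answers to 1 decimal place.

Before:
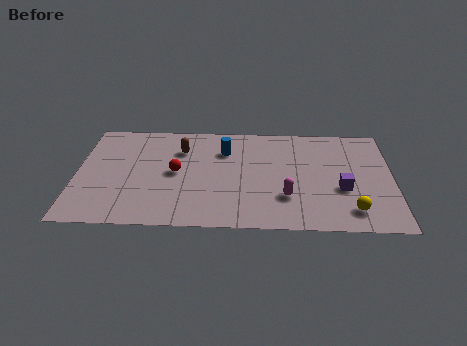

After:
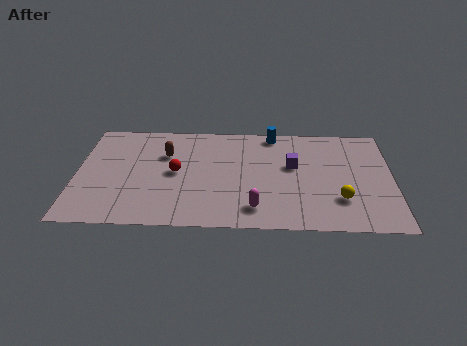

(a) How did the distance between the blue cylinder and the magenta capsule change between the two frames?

+1.4

The distance was about 4.5 in the first image and 5.9 in the second, so they moved 1.4 units further apart.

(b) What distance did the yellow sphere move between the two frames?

0.9

The yellow sphere moved from about (12.4, 1.5) to (11.9, 2.3), a distance of √(0.5² + 0.8²) ≈ 0.9.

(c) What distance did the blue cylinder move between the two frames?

2.6

The blue cylinder moved from about (6.7, 5.9) to (8.9, 7.3), a distance of √(2.2² + 1.4²) ≈ 2.6.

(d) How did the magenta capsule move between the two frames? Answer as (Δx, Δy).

(-1.4, -0.9)

The magenta capsule started near (9.5, 2.4) and ended near (8.1, 1.5).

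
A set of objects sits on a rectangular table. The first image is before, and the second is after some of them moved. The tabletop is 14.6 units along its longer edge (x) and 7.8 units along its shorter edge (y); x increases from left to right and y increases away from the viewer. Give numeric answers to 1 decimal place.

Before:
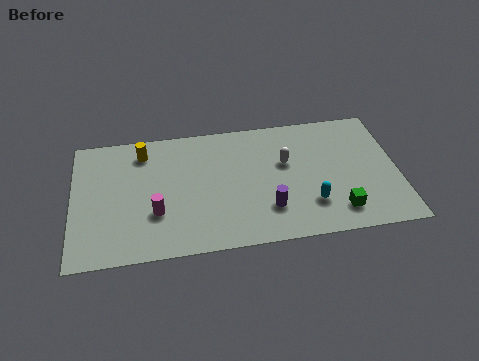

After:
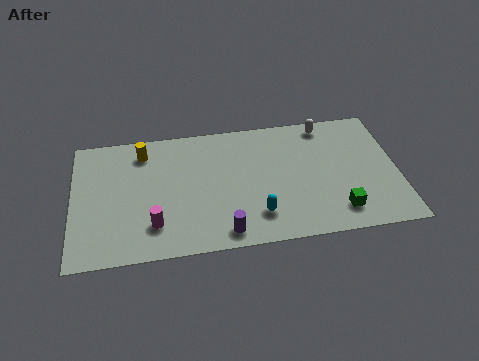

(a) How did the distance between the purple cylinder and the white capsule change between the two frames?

+4.8

Before: roughly 2.8 units apart; after: 7.6. That's 4.8 units further apart.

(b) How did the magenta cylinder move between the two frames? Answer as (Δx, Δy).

(-0.1, -0.7)

The magenta cylinder was at about (3.7, 2.6) and moved to about (3.6, 1.9).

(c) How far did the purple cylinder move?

2.3

The purple cylinder was near (8.7, 2.1) before and (6.7, 1.0) after, so it travelled √(2.0² + 1.1²) ≈ 2.3 units.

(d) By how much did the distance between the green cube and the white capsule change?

+1.4

They were about 4.0 units apart before and 5.4 after — 1.4 units further apart.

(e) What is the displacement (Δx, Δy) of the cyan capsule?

(-2.4, -0.3)

The cyan capsule was at about (10.6, 2.1) and moved to about (8.2, 1.8).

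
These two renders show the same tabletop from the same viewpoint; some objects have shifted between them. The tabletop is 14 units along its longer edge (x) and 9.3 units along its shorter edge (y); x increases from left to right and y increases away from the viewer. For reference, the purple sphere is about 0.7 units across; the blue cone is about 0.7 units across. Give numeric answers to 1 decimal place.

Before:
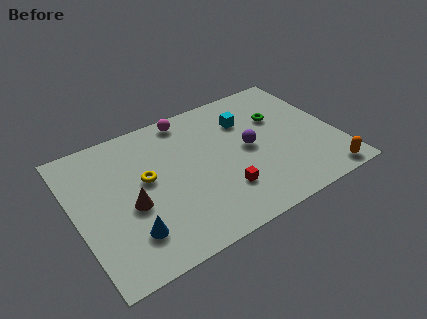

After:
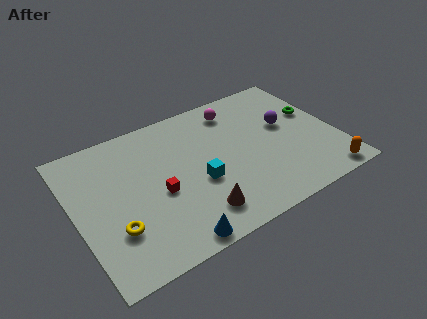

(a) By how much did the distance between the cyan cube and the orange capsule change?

+0.3

They were about 6.7 units apart before and 7.0 after — 0.3 units further apart.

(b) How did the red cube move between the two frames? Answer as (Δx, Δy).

(-3.2, 1.5)

The red cube started near (7.5, 2.5) and ended near (4.3, 4.0).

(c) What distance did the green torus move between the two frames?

2.0

From (11.2, 6.1) to (13.1, 5.6), the green torus covered √(1.9² + 0.5²) ≈ 2.0 units.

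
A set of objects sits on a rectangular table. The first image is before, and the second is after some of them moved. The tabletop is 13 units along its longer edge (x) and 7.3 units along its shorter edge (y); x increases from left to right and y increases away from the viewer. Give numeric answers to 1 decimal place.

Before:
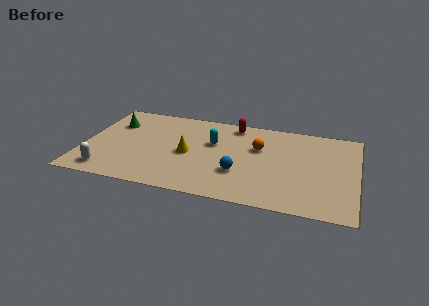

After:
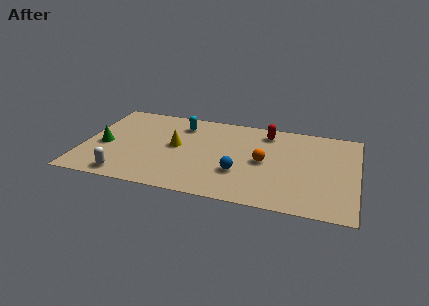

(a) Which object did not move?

the blue sphere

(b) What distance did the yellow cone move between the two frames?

0.8

From (5.0, 3.4) to (4.4, 3.9), the yellow cone covered √(0.6² + 0.5²) ≈ 0.8 units.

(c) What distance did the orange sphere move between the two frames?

1.1

From (8.3, 4.7) to (8.6, 3.6), the orange sphere covered √(0.3² + 1.1²) ≈ 1.1 units.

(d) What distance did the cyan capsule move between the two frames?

2.0

The cyan capsule was near (6.1, 4.6) before and (4.5, 5.8) after, so it travelled √(1.6² + 1.2²) ≈ 2.0 units.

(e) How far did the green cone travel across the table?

2.0

From (1.3, 5.2) to (1.0, 3.2), the green cone covered √(0.3² + 2.0²) ≈ 2.0 units.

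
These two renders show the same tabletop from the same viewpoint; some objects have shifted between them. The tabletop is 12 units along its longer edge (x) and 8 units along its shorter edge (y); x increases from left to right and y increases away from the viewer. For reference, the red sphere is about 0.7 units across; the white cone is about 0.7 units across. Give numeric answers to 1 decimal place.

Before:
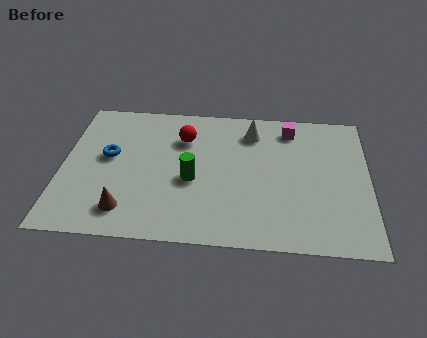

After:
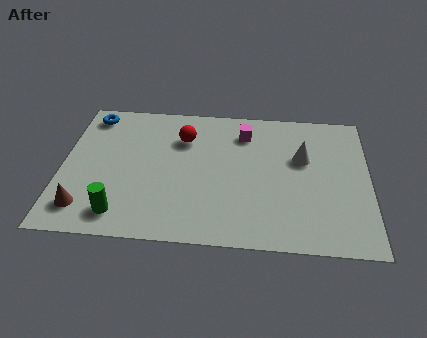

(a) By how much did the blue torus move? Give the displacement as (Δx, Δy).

(-0.8, 2.4)

The blue torus was at about (1.8, 4.5) and moved to about (1.0, 6.9).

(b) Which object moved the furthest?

the green cylinder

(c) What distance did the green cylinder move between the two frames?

3.4

The green cylinder was near (5.1, 3.4) before and (2.4, 1.3) after, so it travelled √(2.7² + 2.1²) ≈ 3.4 units.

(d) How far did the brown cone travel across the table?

1.6

The brown cone was near (2.6, 1.5) before and (1.0, 1.5) after, so it travelled √(1.6² + 0.0²) ≈ 1.6 units.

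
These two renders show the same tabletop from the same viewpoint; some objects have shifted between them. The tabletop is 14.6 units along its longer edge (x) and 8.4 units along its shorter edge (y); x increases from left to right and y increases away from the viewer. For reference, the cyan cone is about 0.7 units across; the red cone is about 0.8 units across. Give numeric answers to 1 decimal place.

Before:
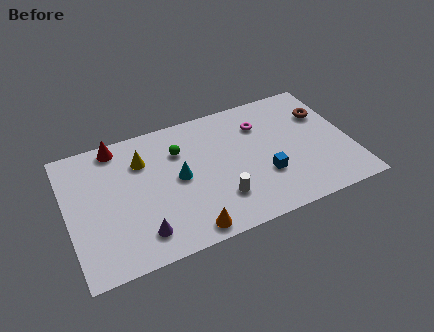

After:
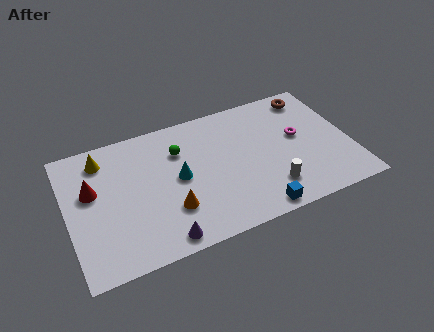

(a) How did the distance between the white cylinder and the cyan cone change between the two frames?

+2.3

The distance was about 2.8 in the first image and 5.1 in the second, so they moved 2.3 units further apart.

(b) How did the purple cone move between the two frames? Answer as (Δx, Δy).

(1.0, -0.7)

From the two frames, the purple cone sits at roughly (3.5, 1.6) before and (4.5, 0.9) after.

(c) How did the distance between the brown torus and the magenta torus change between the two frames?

-0.6

They were about 3.3 units apart before and 2.7 after — 0.6 units closer together.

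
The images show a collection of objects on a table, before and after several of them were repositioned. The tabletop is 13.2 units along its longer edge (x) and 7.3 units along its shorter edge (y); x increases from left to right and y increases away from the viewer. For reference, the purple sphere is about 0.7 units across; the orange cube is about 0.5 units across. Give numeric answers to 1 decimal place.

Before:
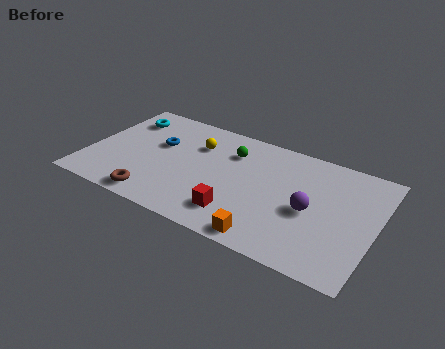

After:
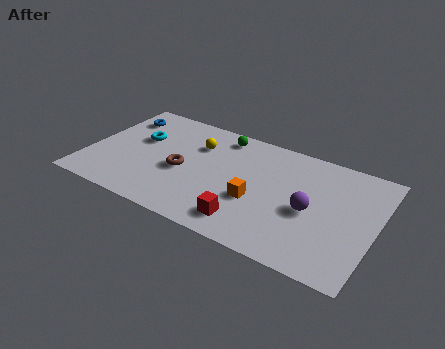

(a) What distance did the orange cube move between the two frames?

2.2

The orange cube moved from about (8.7, 0.8) to (7.9, 2.8), a distance of √(0.8² + 2.0²) ≈ 2.2.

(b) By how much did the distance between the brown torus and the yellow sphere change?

-2.5

They were about 4.5 units apart before and 2.0 after — 2.5 units closer together.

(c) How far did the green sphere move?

1.1

From (6.4, 5.4) to (5.8, 6.3), the green sphere covered √(0.6² + 0.9²) ≈ 1.1 units.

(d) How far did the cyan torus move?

1.5

The cyan torus was near (1.3, 5.7) before and (2.2, 4.5) after, so it travelled √(0.9² + 1.2²) ≈ 1.5 units.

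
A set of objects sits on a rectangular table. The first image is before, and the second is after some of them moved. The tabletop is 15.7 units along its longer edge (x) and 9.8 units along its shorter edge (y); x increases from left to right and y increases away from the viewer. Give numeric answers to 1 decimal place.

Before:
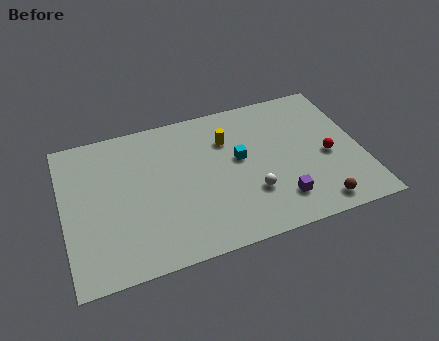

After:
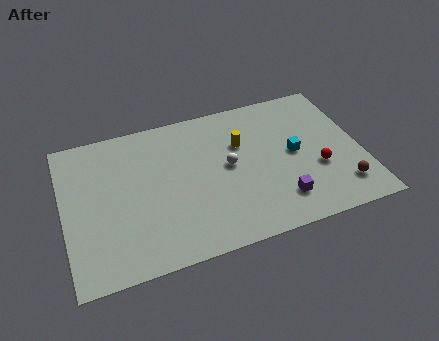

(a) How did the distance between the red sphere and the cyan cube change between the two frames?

-3.0

The distance was about 4.8 in the first image and 1.8 in the second, so they moved 3.0 units closer together.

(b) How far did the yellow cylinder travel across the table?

0.9

The yellow cylinder was near (8.8, 7.0) before and (9.5, 6.5) after, so it travelled √(0.7² + 0.5²) ≈ 0.9 units.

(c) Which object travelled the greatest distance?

the cyan cube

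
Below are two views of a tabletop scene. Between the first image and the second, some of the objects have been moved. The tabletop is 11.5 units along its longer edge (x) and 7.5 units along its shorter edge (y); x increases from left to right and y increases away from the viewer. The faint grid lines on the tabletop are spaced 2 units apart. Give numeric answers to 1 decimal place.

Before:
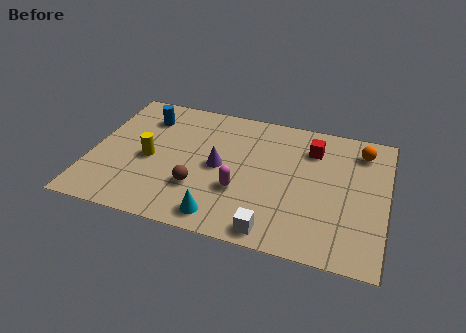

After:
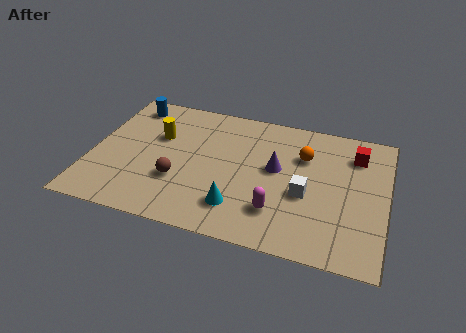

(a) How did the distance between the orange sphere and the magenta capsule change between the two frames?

-2.3

The distance was about 5.7 in the first image and 3.4 in the second, so they moved 2.3 units closer together.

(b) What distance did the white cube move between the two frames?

2.5

From (7.3, 0.8) to (8.4, 3.1), the white cube covered √(1.1² + 2.3²) ≈ 2.5 units.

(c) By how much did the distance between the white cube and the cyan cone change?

+0.9

They were about 2.0 units apart before and 2.9 after — 0.9 units further apart.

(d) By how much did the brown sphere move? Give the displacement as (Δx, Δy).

(-0.8, 0.2)

From the two frames, the brown sphere sits at roughly (4.3, 2.3) before and (3.5, 2.5) after.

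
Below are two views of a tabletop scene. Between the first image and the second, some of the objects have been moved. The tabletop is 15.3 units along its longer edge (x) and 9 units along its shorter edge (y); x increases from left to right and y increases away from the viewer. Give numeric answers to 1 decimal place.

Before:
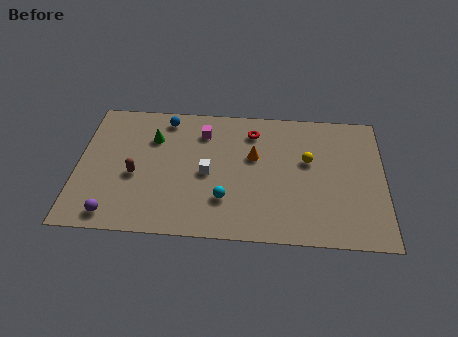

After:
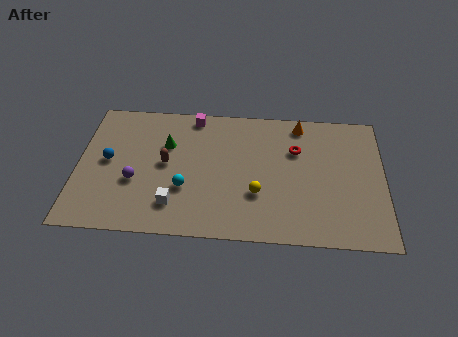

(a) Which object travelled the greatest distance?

the blue sphere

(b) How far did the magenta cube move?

1.2

The magenta cube was near (6.2, 7.0) before and (5.7, 8.1) after, so it travelled √(0.5² + 1.1²) ≈ 1.2 units.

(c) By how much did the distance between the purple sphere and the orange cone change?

+1.2

They were about 8.2 units apart before and 9.4 after — 1.2 units further apart.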